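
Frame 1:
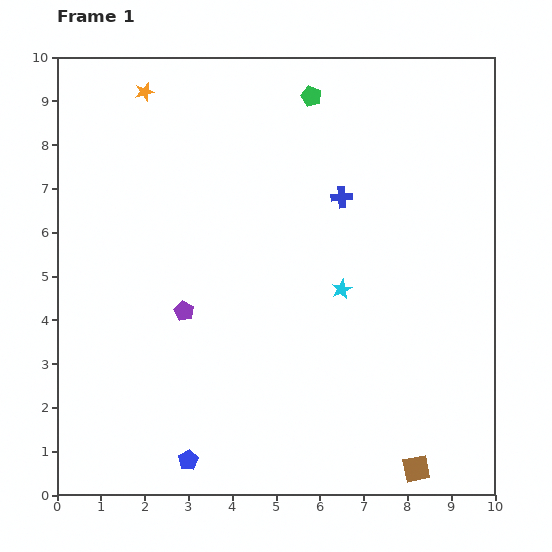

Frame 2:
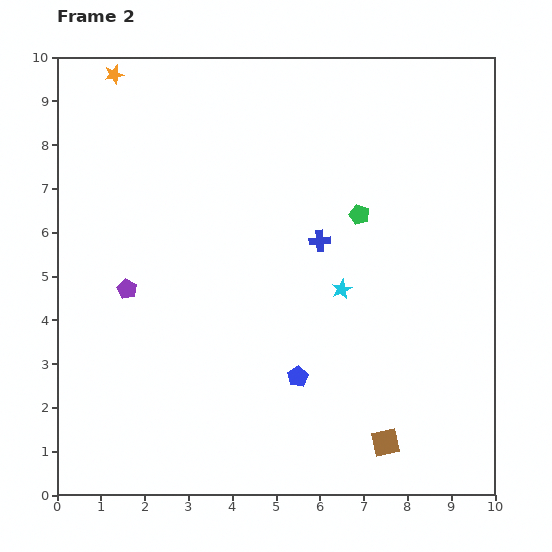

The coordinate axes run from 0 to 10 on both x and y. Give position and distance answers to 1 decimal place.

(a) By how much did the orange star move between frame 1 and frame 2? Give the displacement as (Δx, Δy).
(-0.7, 0.4)

The orange star was at (2.0, 9.2) in frame 1 and (1.3, 9.6) in frame 2.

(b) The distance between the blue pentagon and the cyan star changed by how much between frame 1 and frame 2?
-3.0

Distance in frame 1: 5.2. Distance in frame 2: 2.2.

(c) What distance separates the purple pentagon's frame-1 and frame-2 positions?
1.4

The purple pentagon moved from (2.9, 4.2) to (1.6, 4.7), a distance of √(1.3² + 0.5²) ≈ 1.4.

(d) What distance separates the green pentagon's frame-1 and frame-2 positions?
2.9

The green pentagon moved from (5.8, 9.1) to (6.9, 6.4), a distance of √(1.1² + 2.7²) ≈ 2.9.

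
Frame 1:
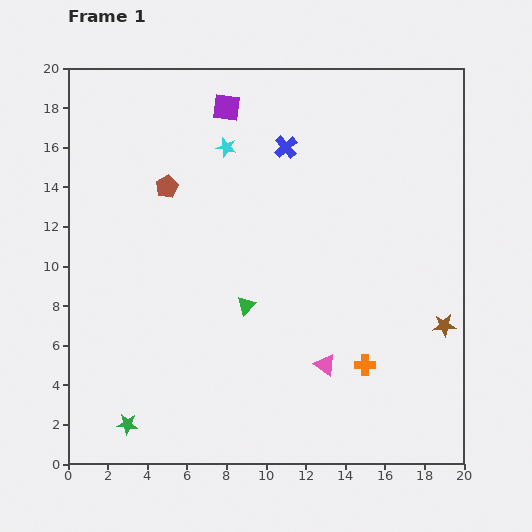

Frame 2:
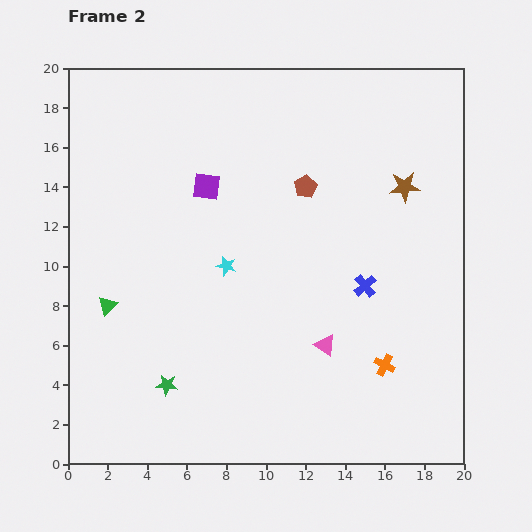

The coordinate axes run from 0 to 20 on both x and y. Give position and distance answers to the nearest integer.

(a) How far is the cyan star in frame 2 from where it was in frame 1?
6

The cyan star moved from (8, 16) to (8, 10), a distance of √(0² + 6²) ≈ 6.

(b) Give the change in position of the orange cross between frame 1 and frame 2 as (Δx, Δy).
(1, 0)

The orange cross was at (15, 5) in frame 1 and (16, 5) in frame 2.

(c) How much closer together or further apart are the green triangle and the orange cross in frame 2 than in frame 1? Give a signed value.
+7

Distance in frame 1: 7. Distance in frame 2: 14.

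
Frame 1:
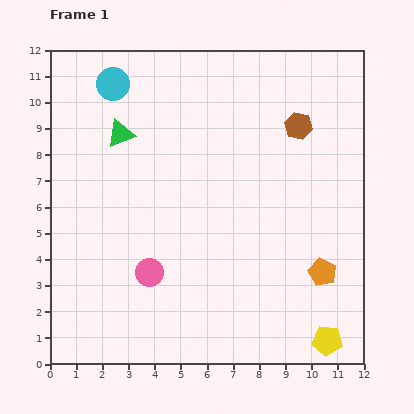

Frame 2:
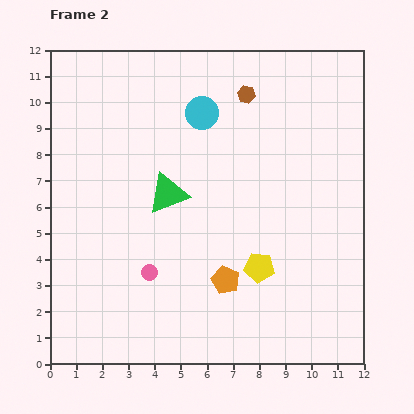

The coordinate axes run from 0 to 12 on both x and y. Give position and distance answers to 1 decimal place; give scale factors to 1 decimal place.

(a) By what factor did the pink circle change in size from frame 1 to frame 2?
0.6×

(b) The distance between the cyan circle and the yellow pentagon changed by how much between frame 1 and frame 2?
-6.5

Distance in frame 1: 12.8. Distance in frame 2: 6.3.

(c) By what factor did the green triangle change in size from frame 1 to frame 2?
1.5×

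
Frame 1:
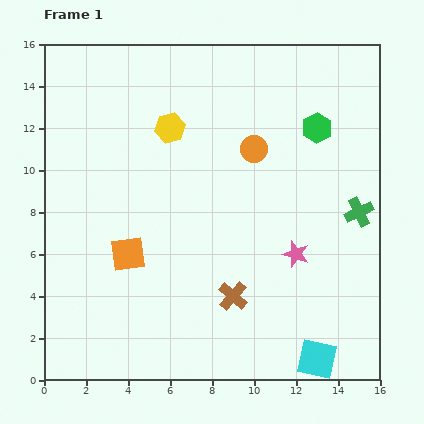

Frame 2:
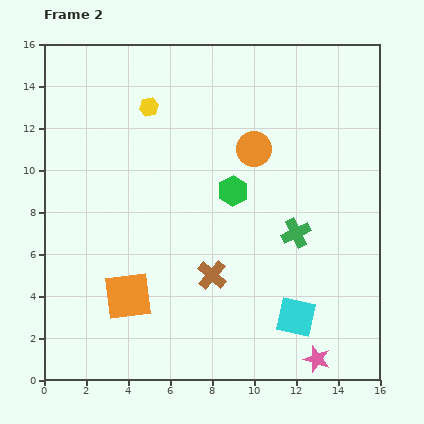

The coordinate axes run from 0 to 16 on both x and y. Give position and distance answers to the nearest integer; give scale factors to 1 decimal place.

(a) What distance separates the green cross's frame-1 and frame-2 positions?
3

The green cross moved from (15, 8) to (12, 7), a distance of √(3² + 1²) ≈ 3.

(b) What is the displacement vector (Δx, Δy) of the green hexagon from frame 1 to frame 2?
(-4, -3)

The green hexagon was at (13, 12) in frame 1 and (9, 9) in frame 2.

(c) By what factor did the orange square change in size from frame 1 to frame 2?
1.4×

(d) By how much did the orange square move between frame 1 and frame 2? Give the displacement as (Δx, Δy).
(0, -2)

The orange square was at (4, 6) in frame 1 and (4, 4) in frame 2.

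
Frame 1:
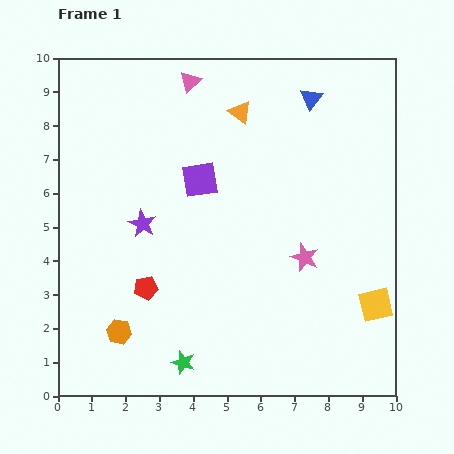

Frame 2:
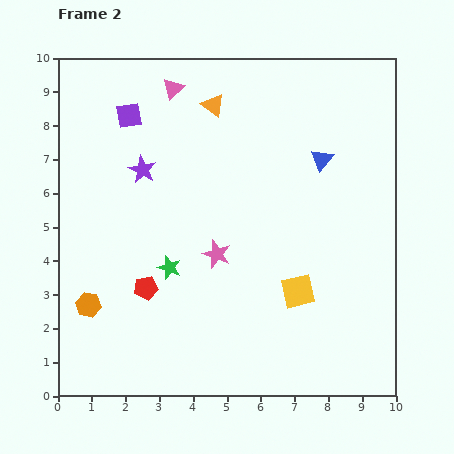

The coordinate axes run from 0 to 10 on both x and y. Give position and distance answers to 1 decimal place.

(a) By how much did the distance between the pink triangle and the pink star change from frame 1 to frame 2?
-1.1

Distance in frame 1: 6.2. Distance in frame 2: 5.1.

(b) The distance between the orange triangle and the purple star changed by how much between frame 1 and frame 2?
-1.6

Distance in frame 1: 4.4. Distance in frame 2: 2.8.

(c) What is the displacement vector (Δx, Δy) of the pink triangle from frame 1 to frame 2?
(-0.5, -0.2)

The pink triangle was at (3.9, 9.3) in frame 1 and (3.4, 9.1) in frame 2.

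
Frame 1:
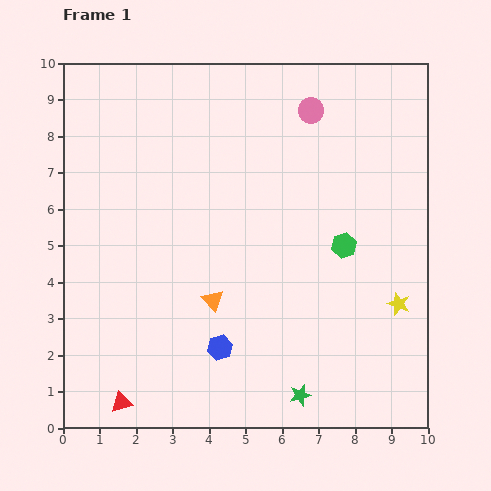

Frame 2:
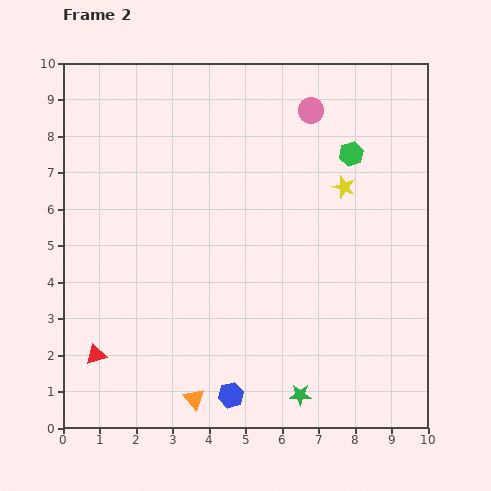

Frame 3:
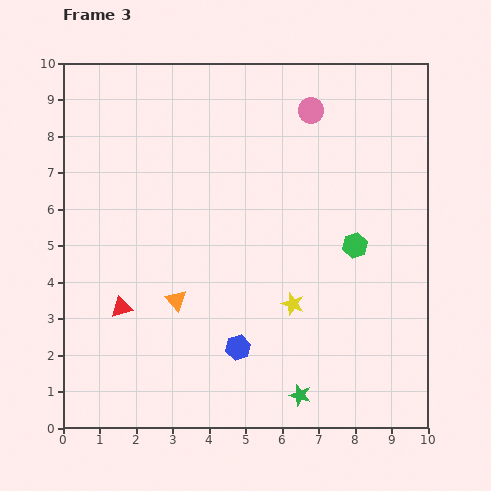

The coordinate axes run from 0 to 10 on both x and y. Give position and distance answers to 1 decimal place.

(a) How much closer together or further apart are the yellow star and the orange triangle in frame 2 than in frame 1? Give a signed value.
+2.0

Distance in frame 1: 5.1. Distance in frame 2: 7.1.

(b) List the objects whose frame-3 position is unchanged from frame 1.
the pink circle, the green star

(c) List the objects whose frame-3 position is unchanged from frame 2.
the pink circle, the green star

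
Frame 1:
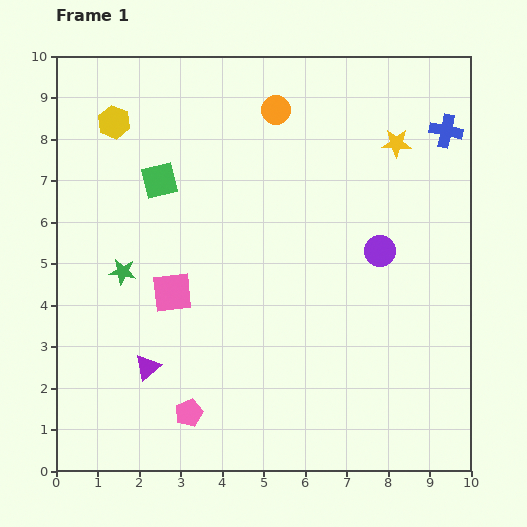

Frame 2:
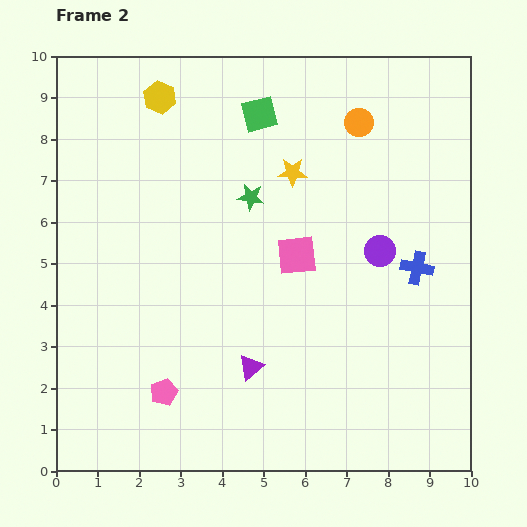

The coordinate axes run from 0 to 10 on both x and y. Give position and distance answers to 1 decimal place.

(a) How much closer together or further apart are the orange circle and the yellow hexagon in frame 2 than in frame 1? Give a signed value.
+0.9

Distance in frame 1: 3.9. Distance in frame 2: 4.8.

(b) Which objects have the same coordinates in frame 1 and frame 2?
the purple circle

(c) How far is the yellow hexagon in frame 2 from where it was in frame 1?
1.3

The yellow hexagon moved from (1.4, 8.4) to (2.5, 9.0), a distance of √(1.1² + 0.6²) ≈ 1.3.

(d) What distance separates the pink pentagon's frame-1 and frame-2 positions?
0.8

The pink pentagon moved from (3.2, 1.4) to (2.6, 1.9), a distance of √(0.6² + 0.5²) ≈ 0.8.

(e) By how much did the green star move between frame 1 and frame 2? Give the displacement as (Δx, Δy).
(3.1, 1.8)

The green star was at (1.6, 4.8) in frame 1 and (4.7, 6.6) in frame 2.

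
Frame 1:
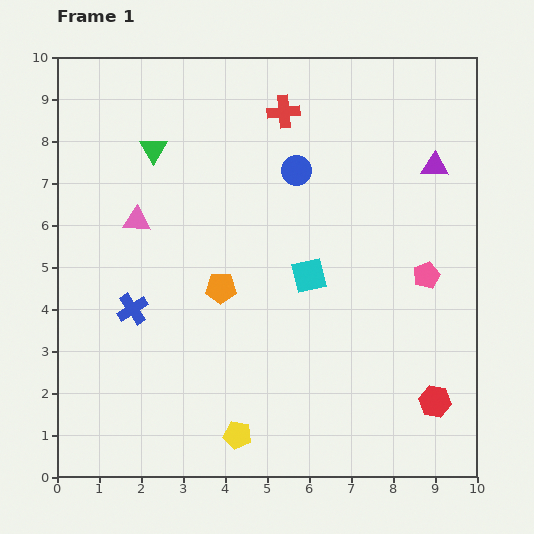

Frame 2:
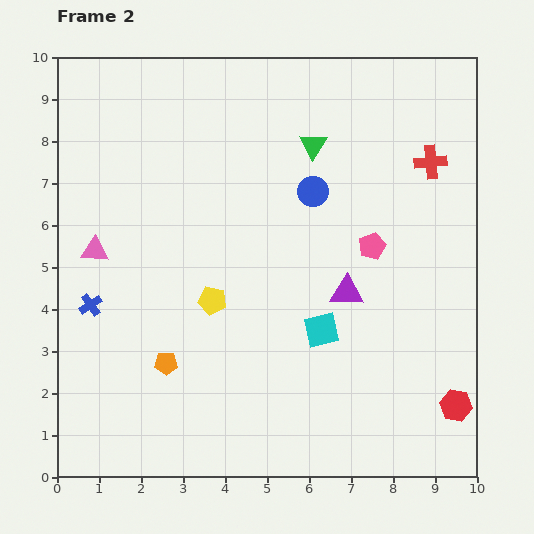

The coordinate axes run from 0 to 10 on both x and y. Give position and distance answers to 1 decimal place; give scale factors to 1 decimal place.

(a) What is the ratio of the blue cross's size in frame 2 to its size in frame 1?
0.7×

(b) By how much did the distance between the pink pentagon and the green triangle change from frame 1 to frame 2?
-4.4

Distance in frame 1: 7.2. Distance in frame 2: 2.8.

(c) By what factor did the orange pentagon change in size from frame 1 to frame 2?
0.7×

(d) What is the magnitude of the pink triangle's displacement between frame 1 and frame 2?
1.2

The pink triangle moved from (1.9, 6.1) to (0.9, 5.4), a distance of √(1.0² + 0.7²) ≈ 1.2.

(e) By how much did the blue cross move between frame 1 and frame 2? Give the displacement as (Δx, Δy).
(-1.0, 0.1)

The blue cross was at (1.8, 4.0) in frame 1 and (0.8, 4.1) in frame 2.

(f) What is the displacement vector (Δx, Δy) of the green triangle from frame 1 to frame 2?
(3.8, 0.1)

The green triangle was at (2.3, 7.8) in frame 1 and (6.1, 7.9) in frame 2.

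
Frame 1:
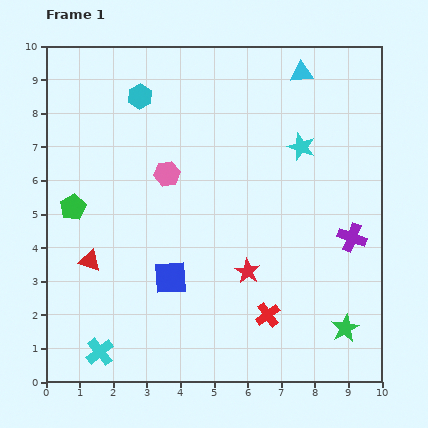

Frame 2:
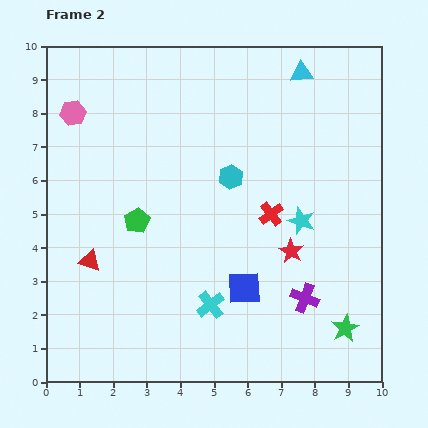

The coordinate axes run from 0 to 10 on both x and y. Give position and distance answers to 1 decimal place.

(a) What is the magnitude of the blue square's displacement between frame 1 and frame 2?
2.2

The blue square moved from (3.7, 3.1) to (5.9, 2.8), a distance of √(2.2² + 0.3²) ≈ 2.2.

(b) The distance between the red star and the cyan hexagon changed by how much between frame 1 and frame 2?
-3.3

Distance in frame 1: 6.1. Distance in frame 2: 2.8.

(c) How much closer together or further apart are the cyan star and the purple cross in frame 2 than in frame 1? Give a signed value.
-0.8

Distance in frame 1: 3.1. Distance in frame 2: 2.3.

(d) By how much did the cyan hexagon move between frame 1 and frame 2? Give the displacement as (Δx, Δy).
(2.7, -2.4)

The cyan hexagon was at (2.8, 8.5) in frame 1 and (5.5, 6.1) in frame 2.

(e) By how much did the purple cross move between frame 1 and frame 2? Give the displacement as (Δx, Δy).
(-1.4, -1.8)

The purple cross was at (9.1, 4.3) in frame 1 and (7.7, 2.5) in frame 2.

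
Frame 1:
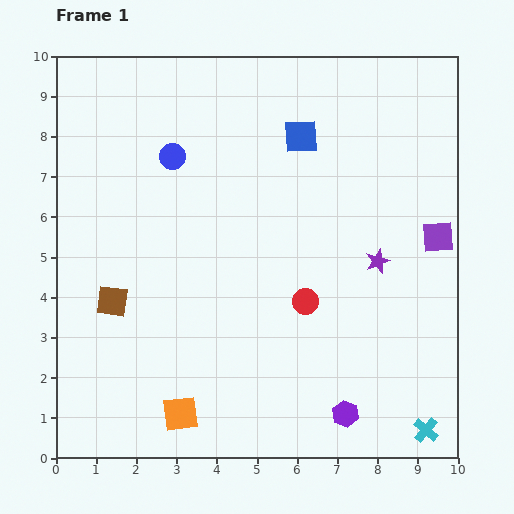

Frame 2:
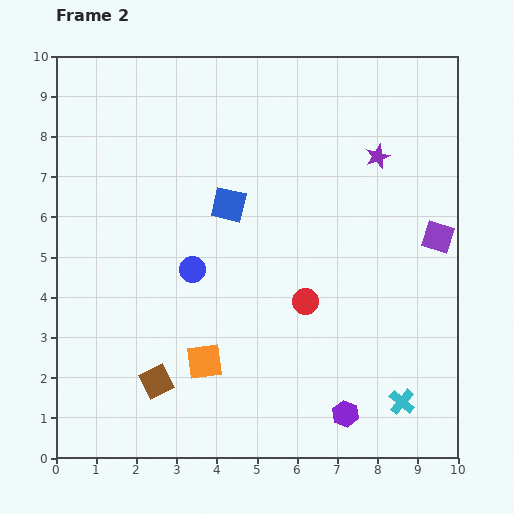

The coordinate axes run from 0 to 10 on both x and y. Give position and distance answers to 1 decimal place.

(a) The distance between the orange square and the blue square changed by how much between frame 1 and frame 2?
-3.6

Distance in frame 1: 7.5. Distance in frame 2: 3.9.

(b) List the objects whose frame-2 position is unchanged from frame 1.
the red circle, the purple hexagon, the purple square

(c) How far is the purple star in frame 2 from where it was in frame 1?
2.6

The purple star moved from (8.0, 4.9) to (8.0, 7.5), a distance of √(0.0² + 2.6²) ≈ 2.6.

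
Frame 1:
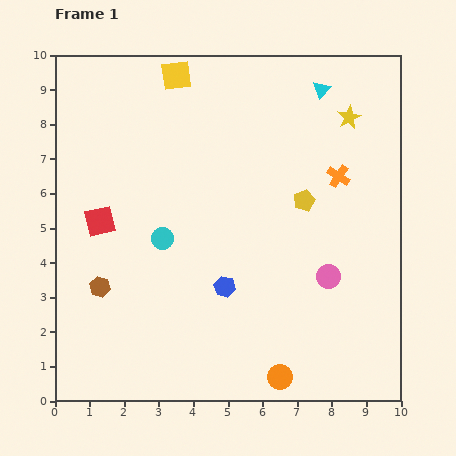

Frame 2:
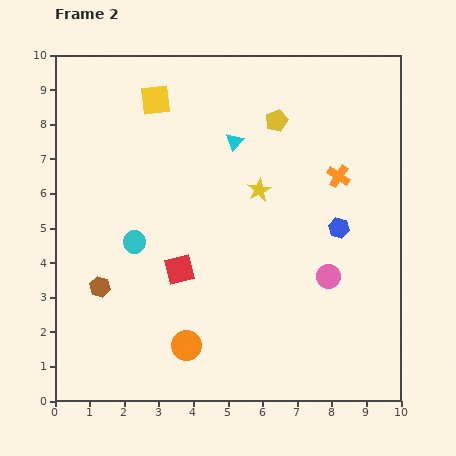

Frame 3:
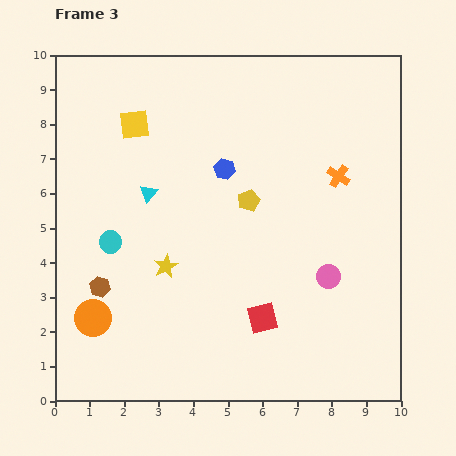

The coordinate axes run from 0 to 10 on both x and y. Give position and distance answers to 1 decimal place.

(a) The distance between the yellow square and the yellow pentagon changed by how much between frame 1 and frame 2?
-1.6

Distance in frame 1: 5.2. Distance in frame 2: 3.6.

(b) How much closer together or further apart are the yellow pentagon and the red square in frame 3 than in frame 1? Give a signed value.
-2.5

Distance in frame 1: 5.9. Distance in frame 3: 3.4.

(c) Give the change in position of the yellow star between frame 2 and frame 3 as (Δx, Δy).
(-2.7, -2.2)

The yellow star was at (5.9, 6.1) in frame 2 and (3.2, 3.9) in frame 3.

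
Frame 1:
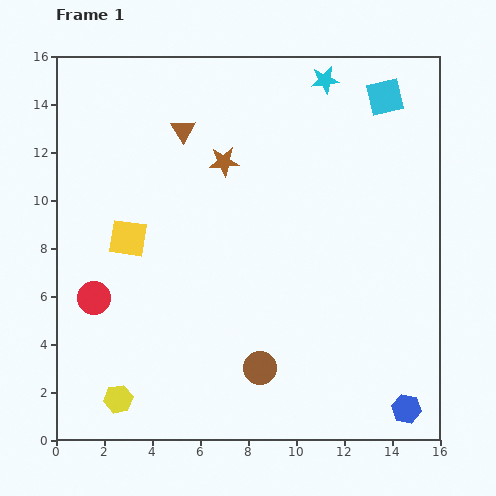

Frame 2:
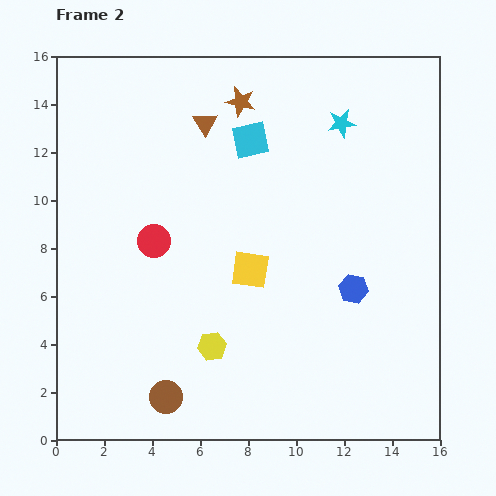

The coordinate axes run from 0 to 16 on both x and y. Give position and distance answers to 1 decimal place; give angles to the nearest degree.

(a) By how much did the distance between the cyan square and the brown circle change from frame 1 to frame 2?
-1.1

Distance in frame 1: 12.4. Distance in frame 2: 11.3.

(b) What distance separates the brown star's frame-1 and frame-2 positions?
2.6

The brown star moved from (7.0, 11.6) to (7.7, 14.1), a distance of √(0.7² + 2.5²) ≈ 2.6.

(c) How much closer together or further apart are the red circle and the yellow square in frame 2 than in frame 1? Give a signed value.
+1.3

Distance in frame 1: 2.9. Distance in frame 2: 4.2.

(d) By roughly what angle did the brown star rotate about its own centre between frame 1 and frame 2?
19° clockwise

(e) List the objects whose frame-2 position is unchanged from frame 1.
none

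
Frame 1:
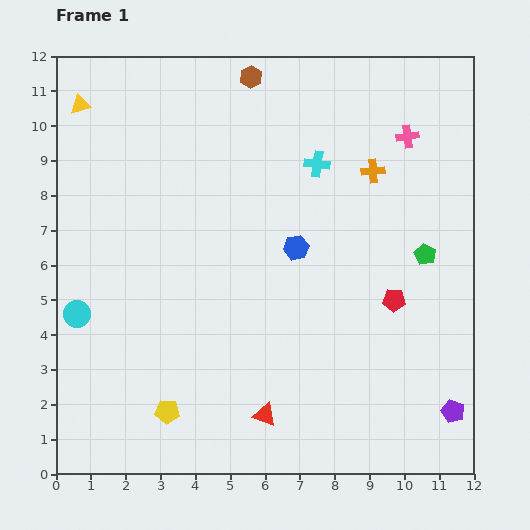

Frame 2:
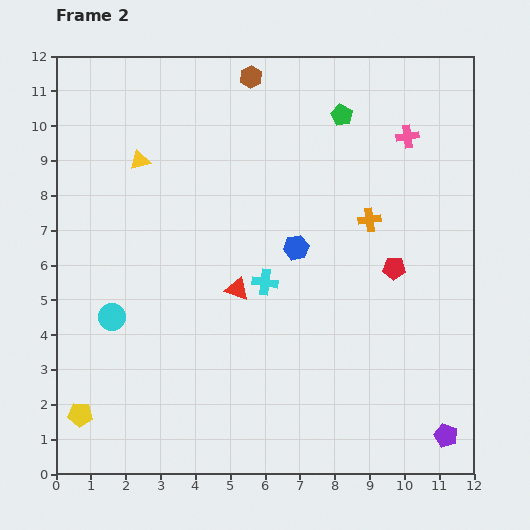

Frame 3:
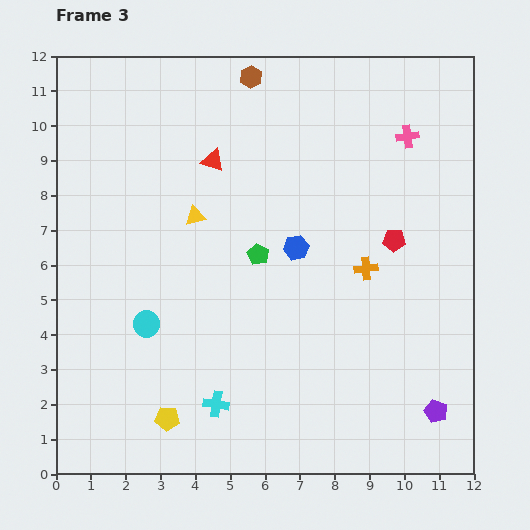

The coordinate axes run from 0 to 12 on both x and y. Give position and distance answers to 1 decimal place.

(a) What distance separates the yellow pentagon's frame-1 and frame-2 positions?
2.5

The yellow pentagon moved from (3.2, 1.8) to (0.7, 1.7), a distance of √(2.5² + 0.1²) ≈ 2.5.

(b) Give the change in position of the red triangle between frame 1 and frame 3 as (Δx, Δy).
(-1.5, 7.3)

The red triangle was at (6.0, 1.7) in frame 1 and (4.5, 9.0) in frame 3.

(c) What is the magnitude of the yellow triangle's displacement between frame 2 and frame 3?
2.3

The yellow triangle moved from (2.4, 9.0) to (4.0, 7.4), a distance of √(1.6² + 1.6²) ≈ 2.3.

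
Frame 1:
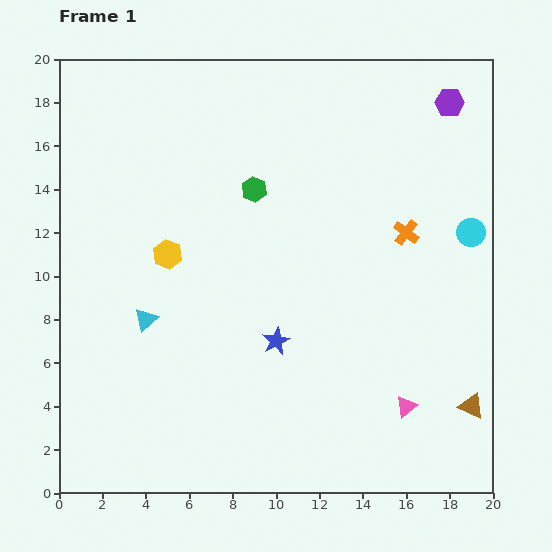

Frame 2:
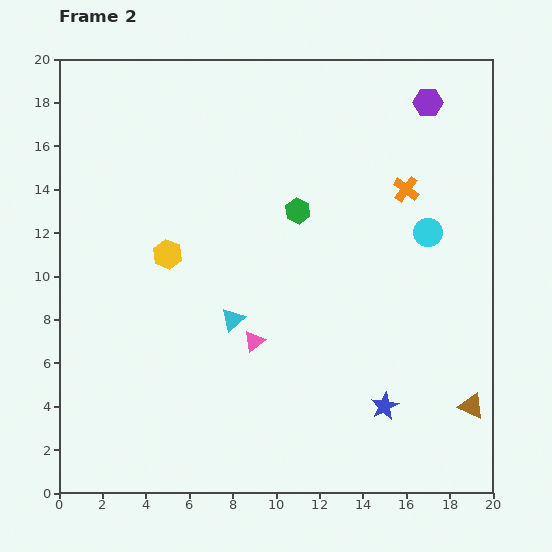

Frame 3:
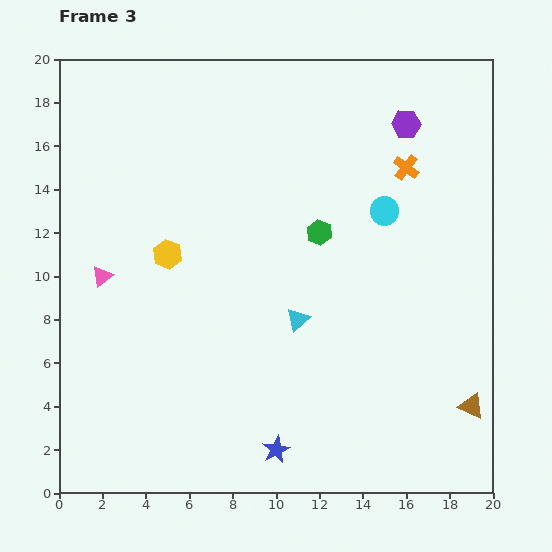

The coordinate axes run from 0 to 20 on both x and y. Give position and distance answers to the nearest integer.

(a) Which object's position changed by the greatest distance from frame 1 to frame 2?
the pink triangle

(moved 8; next 6)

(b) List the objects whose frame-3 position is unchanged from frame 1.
the brown triangle, the yellow hexagon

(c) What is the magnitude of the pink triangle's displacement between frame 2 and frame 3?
8

The pink triangle moved from (9, 7) to (2, 10), a distance of √(7² + 3²) ≈ 8.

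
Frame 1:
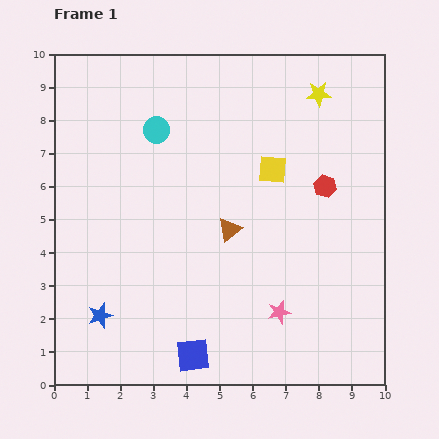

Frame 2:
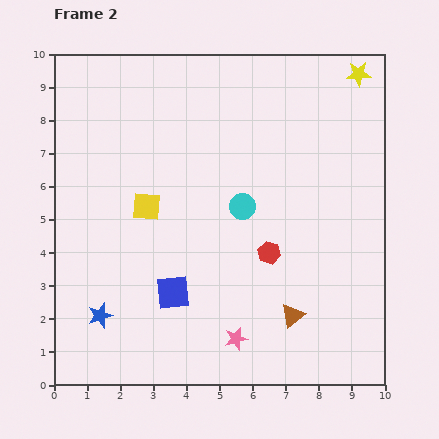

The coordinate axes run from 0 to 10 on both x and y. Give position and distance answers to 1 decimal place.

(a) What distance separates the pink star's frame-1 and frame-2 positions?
1.5

The pink star moved from (6.8, 2.2) to (5.5, 1.4), a distance of √(1.3² + 0.8²) ≈ 1.5.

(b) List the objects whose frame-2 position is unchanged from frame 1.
the blue star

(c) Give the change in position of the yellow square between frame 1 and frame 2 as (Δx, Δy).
(-3.8, -1.1)

The yellow square was at (6.6, 6.5) in frame 1 and (2.8, 5.4) in frame 2.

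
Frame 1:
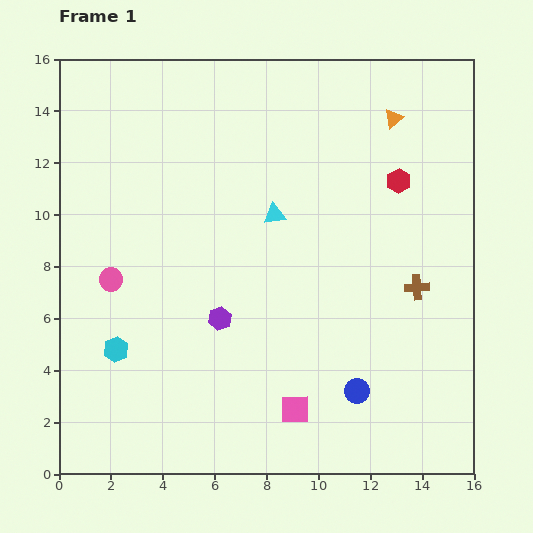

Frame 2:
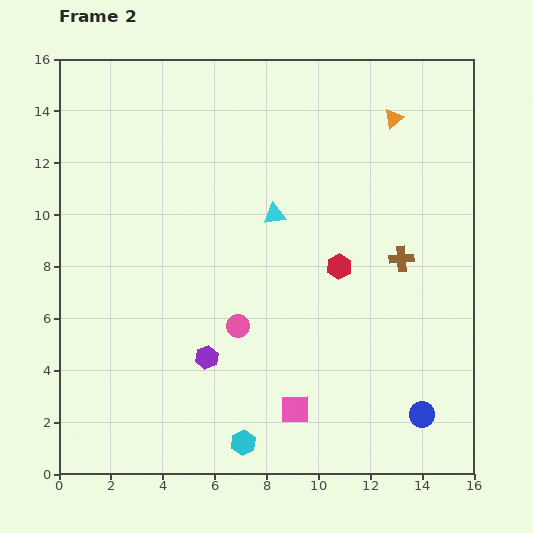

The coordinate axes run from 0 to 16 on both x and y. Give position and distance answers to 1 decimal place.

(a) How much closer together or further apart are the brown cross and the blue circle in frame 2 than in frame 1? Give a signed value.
+1.5

Distance in frame 1: 4.6. Distance in frame 2: 6.1.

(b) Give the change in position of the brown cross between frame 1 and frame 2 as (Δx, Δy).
(-0.6, 1.1)

The brown cross was at (13.8, 7.2) in frame 1 and (13.2, 8.3) in frame 2.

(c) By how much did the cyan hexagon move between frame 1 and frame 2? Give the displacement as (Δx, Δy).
(4.9, -3.6)

The cyan hexagon was at (2.2, 4.8) in frame 1 and (7.1, 1.2) in frame 2.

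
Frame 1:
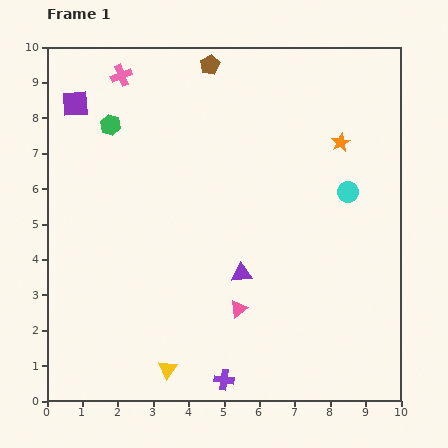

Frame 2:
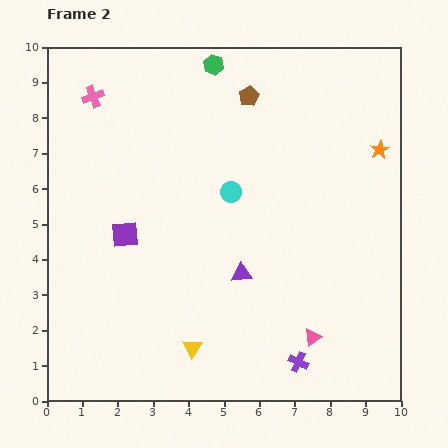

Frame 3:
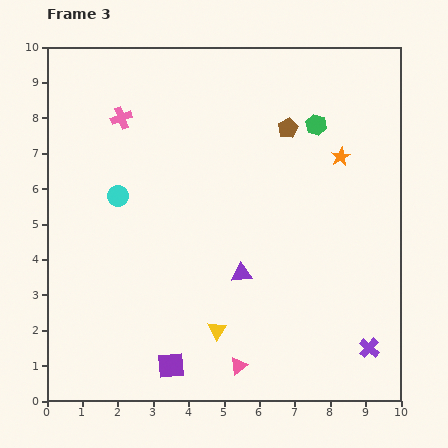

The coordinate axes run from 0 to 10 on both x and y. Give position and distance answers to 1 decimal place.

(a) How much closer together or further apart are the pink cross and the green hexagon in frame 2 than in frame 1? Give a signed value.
+2.1

Distance in frame 1: 1.4. Distance in frame 2: 3.5.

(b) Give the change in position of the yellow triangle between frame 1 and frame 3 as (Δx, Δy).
(1.4, 1.1)

The yellow triangle was at (3.4, 0.9) in frame 1 and (4.8, 2.0) in frame 3.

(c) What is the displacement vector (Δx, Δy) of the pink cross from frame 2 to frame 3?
(0.8, -0.6)

The pink cross was at (1.3, 8.6) in frame 2 and (2.1, 8.0) in frame 3.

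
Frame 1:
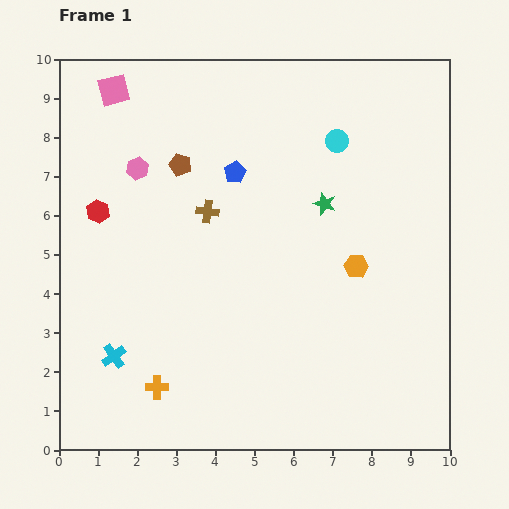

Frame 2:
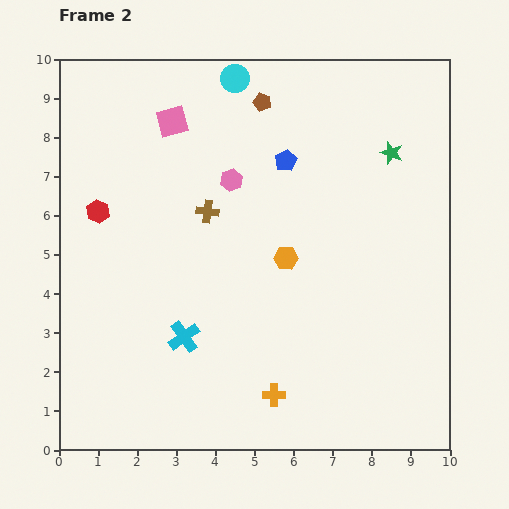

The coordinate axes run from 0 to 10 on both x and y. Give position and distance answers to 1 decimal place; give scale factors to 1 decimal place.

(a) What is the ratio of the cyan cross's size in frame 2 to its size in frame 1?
1.3×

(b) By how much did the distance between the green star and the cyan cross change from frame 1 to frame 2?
+0.4

Distance in frame 1: 6.7. Distance in frame 2: 7.1.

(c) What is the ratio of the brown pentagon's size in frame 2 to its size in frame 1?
0.8×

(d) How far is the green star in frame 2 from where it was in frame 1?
2.1

The green star moved from (6.8, 6.3) to (8.5, 7.6), a distance of √(1.7² + 1.3²) ≈ 2.1.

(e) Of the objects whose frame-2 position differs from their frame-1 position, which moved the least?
the blue pentagon

(moved 1.3)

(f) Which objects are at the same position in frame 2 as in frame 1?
the brown cross, the red hexagon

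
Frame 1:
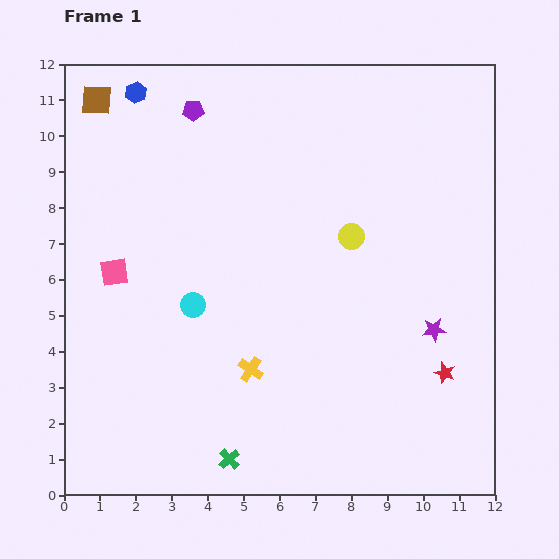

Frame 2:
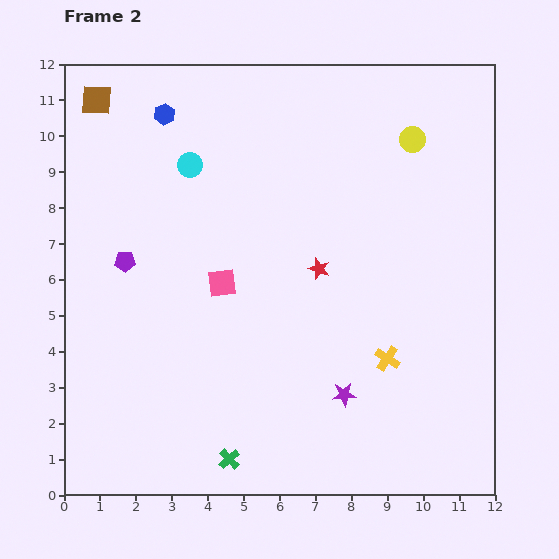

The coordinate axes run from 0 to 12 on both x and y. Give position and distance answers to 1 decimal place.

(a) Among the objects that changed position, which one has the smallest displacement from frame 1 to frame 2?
the blue hexagon

(moved 1.0)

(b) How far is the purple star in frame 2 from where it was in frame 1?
3.1

The purple star moved from (10.3, 4.6) to (7.8, 2.8), a distance of √(2.5² + 1.8²) ≈ 3.1.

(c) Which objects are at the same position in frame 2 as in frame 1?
the brown square, the green cross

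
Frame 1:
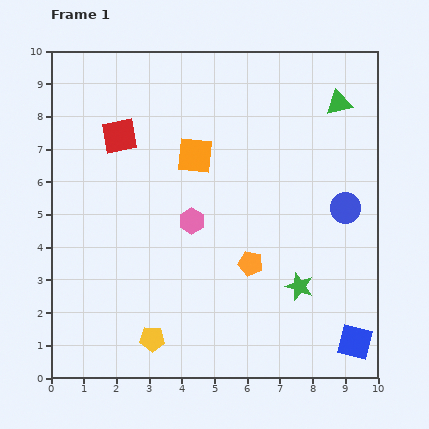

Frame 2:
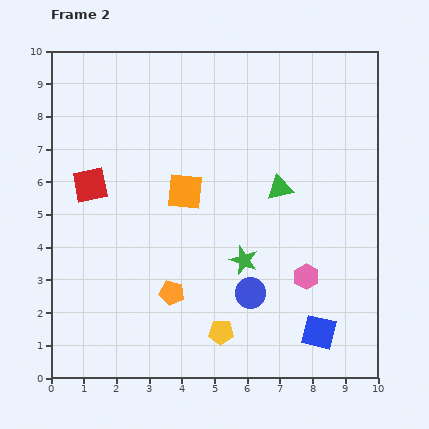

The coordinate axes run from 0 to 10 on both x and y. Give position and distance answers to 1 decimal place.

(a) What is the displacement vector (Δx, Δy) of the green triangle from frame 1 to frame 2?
(-1.8, -2.6)

The green triangle was at (8.8, 8.4) in frame 1 and (7.0, 5.8) in frame 2.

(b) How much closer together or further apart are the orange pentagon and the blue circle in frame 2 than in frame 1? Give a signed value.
-1.0

Distance in frame 1: 3.4. Distance in frame 2: 2.4.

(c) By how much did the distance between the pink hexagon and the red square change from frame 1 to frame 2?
+3.8

Distance in frame 1: 3.4. Distance in frame 2: 7.2.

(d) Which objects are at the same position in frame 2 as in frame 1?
none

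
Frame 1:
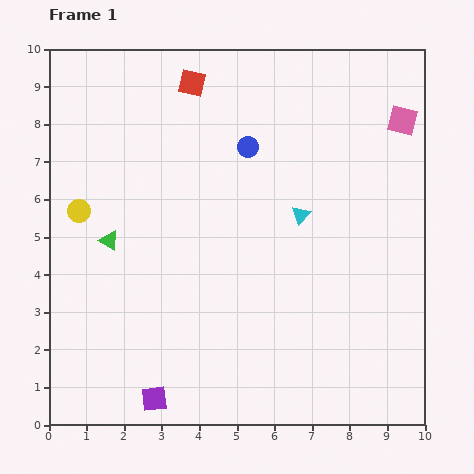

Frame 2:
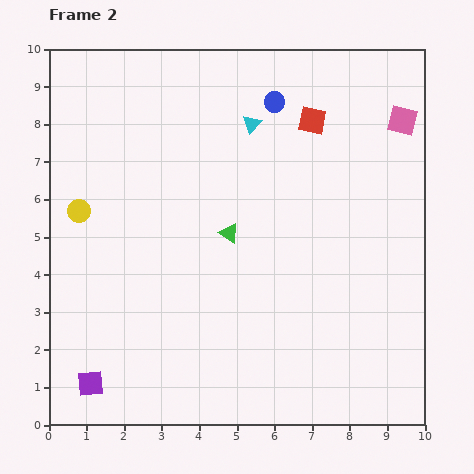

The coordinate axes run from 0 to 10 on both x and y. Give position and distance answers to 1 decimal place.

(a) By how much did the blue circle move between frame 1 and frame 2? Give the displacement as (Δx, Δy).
(0.7, 1.2)

The blue circle was at (5.3, 7.4) in frame 1 and (6.0, 8.6) in frame 2.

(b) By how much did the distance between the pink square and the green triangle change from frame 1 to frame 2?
-2.9

Distance in frame 1: 8.4. Distance in frame 2: 5.5.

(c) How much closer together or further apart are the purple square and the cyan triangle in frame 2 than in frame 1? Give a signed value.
+1.8

Distance in frame 1: 6.3. Distance in frame 2: 8.1.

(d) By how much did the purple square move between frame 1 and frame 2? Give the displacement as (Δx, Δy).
(-1.7, 0.4)

The purple square was at (2.8, 0.7) in frame 1 and (1.1, 1.1) in frame 2.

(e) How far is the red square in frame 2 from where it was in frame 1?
3.4

The red square moved from (3.8, 9.1) to (7.0, 8.1), a distance of √(3.2² + 1.0²) ≈ 3.4.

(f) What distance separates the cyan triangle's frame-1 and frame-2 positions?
2.7

The cyan triangle moved from (6.7, 5.6) to (5.4, 8.0), a distance of √(1.3² + 2.4²) ≈ 2.7.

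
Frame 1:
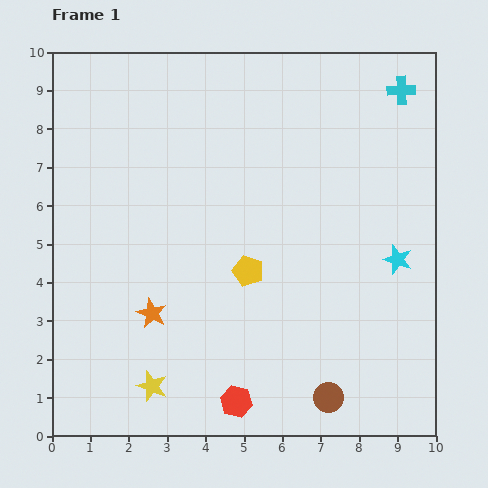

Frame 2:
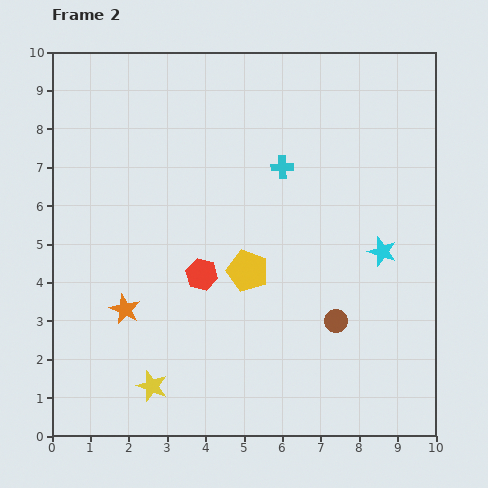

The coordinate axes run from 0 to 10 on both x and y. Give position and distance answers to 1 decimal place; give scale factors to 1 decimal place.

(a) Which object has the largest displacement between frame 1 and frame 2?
the cyan cross

(moved 3.7; next 3.4)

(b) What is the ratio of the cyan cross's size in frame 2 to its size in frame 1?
0.8×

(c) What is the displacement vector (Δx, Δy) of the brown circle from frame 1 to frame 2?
(0.2, 2.0)

The brown circle was at (7.2, 1.0) in frame 1 and (7.4, 3.0) in frame 2.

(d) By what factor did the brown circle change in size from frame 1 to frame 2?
0.8×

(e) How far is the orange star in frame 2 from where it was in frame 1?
0.7

The orange star moved from (2.6, 3.2) to (1.9, 3.3), a distance of √(0.7² + 0.1²) ≈ 0.7.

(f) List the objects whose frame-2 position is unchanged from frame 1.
the yellow star, the yellow pentagon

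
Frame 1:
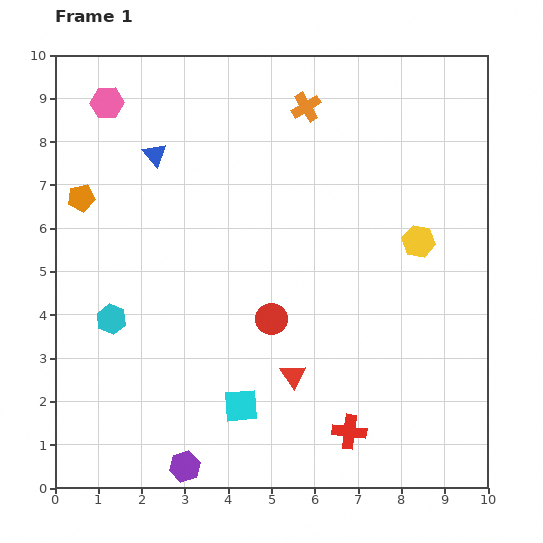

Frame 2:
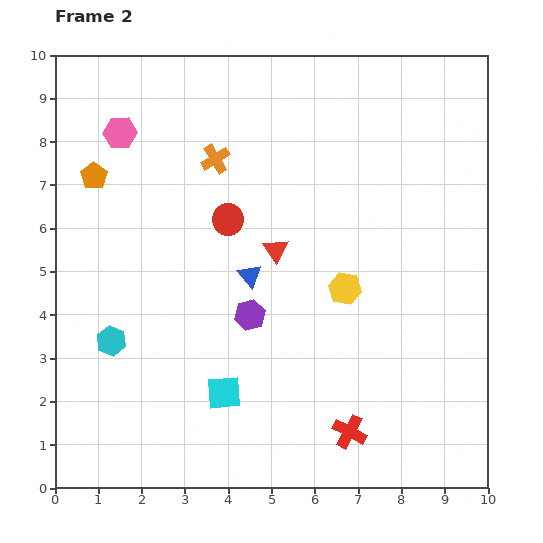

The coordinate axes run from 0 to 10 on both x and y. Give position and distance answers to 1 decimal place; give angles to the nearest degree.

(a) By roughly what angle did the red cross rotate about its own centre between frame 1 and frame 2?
21° clockwise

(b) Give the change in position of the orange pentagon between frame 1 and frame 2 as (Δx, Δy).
(0.3, 0.5)

The orange pentagon was at (0.6, 6.7) in frame 1 and (0.9, 7.2) in frame 2.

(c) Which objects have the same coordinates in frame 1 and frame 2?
the red cross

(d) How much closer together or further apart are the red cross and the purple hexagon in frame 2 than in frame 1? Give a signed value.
-0.4

Distance in frame 1: 3.9. Distance in frame 2: 3.5.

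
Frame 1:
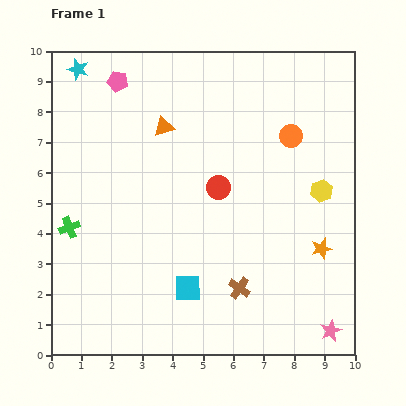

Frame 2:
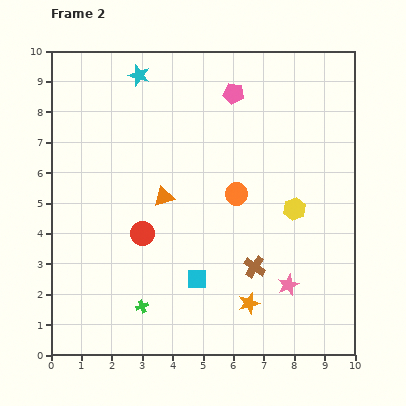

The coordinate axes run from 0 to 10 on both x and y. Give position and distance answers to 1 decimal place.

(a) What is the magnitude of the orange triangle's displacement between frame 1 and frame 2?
2.3

The orange triangle moved from (3.7, 7.5) to (3.7, 5.2), a distance of √(0.0² + 2.3²) ≈ 2.3.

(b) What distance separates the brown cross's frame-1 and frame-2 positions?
0.9

The brown cross moved from (6.2, 2.2) to (6.7, 2.9), a distance of √(0.5² + 0.7²) ≈ 0.9.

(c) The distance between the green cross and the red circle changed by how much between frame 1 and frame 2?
-2.7

Distance in frame 1: 5.1. Distance in frame 2: 2.4.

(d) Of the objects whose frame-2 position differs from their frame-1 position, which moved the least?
the cyan square

(moved 0.4)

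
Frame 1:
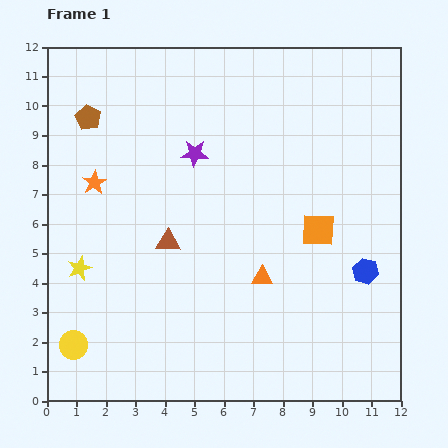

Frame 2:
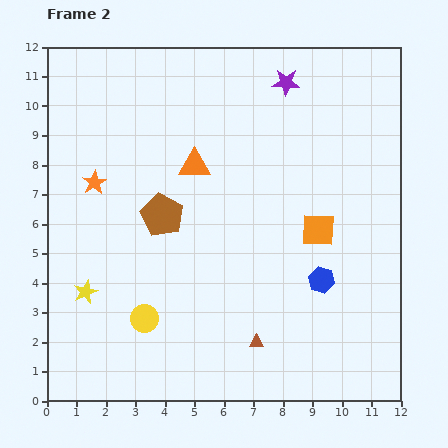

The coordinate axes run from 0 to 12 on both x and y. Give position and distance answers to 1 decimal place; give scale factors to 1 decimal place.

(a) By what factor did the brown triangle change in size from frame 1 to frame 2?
0.6×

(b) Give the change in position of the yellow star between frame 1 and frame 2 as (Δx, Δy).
(0.2, -0.8)

The yellow star was at (1.1, 4.5) in frame 1 and (1.3, 3.7) in frame 2.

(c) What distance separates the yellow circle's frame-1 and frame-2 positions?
2.6

The yellow circle moved from (0.9, 1.9) to (3.3, 2.8), a distance of √(2.4² + 0.9²) ≈ 2.6.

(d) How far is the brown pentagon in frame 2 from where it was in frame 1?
4.1

The brown pentagon moved from (1.4, 9.6) to (3.9, 6.3), a distance of √(2.5² + 3.3²) ≈ 4.1.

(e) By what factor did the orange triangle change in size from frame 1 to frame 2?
1.5×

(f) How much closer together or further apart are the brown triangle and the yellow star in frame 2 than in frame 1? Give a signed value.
+2.9

Distance in frame 1: 3.1. Distance in frame 2: 6.0.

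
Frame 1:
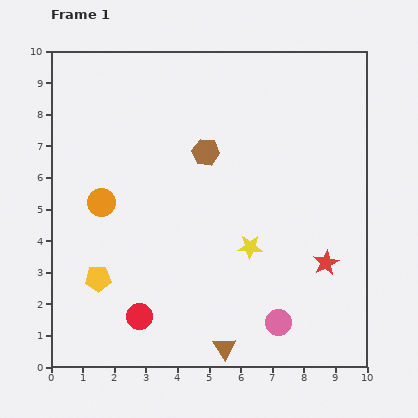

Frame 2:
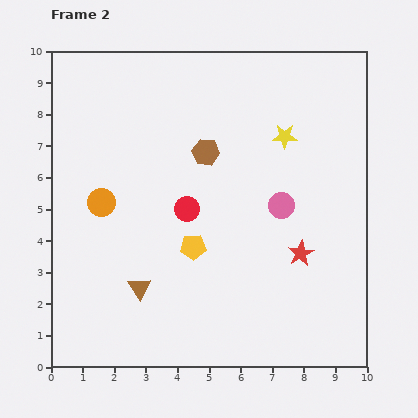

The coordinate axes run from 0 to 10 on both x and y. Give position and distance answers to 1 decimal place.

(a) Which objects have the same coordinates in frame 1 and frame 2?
the brown hexagon, the orange circle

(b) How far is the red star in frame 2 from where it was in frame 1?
0.9

The red star moved from (8.7, 3.3) to (7.9, 3.6), a distance of √(0.8² + 0.3²) ≈ 0.9.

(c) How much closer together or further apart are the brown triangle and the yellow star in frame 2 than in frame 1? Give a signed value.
+3.3

Distance in frame 1: 3.3. Distance in frame 2: 6.6.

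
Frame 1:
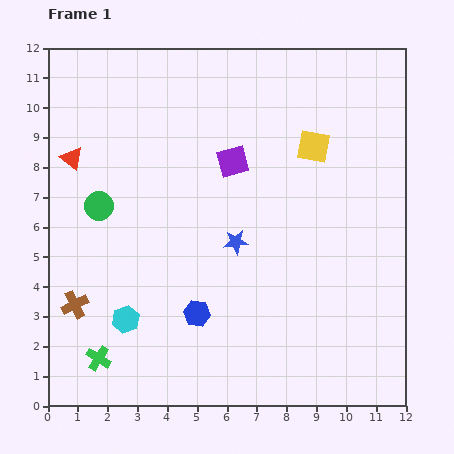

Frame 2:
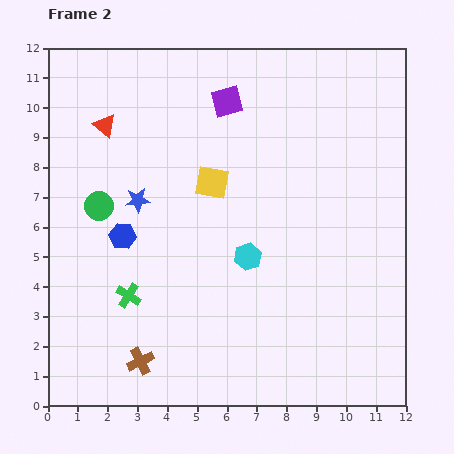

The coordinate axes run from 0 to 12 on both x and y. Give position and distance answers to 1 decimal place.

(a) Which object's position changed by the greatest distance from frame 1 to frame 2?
the cyan hexagon

(moved 4.6; next 3.6)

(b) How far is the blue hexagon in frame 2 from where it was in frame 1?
3.6

The blue hexagon moved from (5.0, 3.1) to (2.5, 5.7), a distance of √(2.5² + 2.6²) ≈ 3.6.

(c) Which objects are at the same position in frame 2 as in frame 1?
the green circle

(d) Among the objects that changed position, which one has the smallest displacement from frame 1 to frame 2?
the red triangle

(moved 1.6)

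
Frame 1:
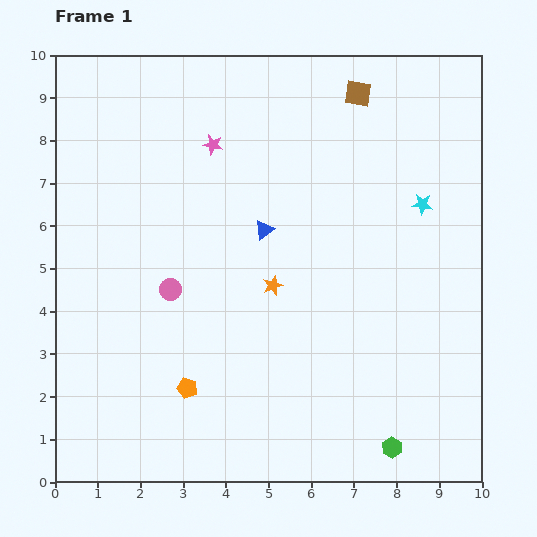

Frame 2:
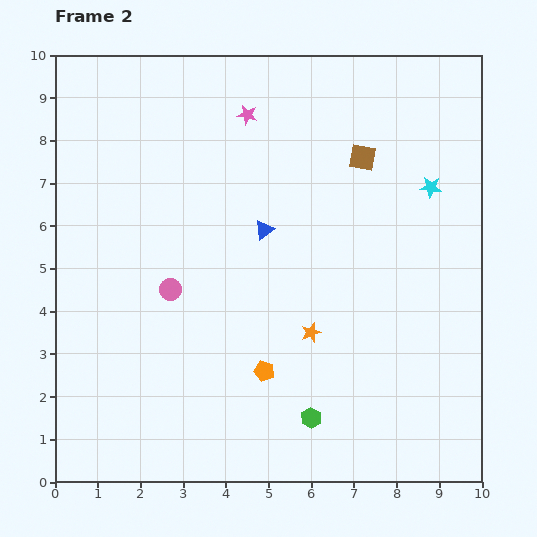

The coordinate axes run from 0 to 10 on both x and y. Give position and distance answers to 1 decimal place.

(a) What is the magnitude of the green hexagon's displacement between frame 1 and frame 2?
2.0

The green hexagon moved from (7.9, 0.8) to (6.0, 1.5), a distance of √(1.9² + 0.7²) ≈ 2.0.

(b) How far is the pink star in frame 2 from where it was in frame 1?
1.1

The pink star moved from (3.7, 7.9) to (4.5, 8.6), a distance of √(0.8² + 0.7²) ≈ 1.1.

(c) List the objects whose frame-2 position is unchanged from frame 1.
the pink circle, the blue triangle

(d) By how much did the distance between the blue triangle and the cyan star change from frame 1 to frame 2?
+0.3

Distance in frame 1: 3.7. Distance in frame 2: 4.0.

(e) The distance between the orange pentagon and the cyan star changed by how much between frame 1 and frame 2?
-1.2

Distance in frame 1: 7.0. Distance in frame 2: 5.8.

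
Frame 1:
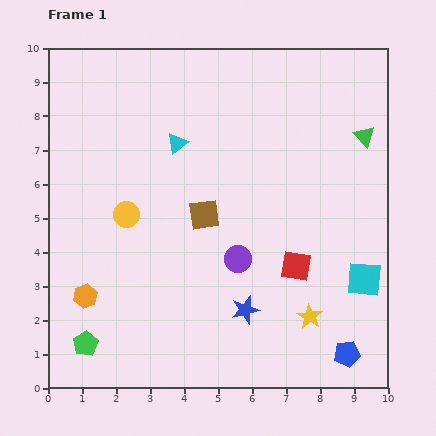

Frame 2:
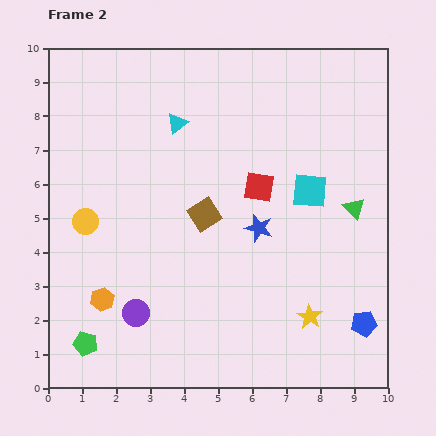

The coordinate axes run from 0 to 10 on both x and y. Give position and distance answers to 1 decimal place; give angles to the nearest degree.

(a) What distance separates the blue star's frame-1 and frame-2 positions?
2.4

The blue star moved from (5.8, 2.3) to (6.2, 4.7), a distance of √(0.4² + 2.4²) ≈ 2.4.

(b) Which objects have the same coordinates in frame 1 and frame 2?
the yellow star, the green pentagon, the brown square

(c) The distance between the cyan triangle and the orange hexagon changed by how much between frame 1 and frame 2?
+0.4

Distance in frame 1: 5.2. Distance in frame 2: 5.6.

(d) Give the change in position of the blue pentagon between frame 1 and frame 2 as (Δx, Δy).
(0.5, 0.9)

The blue pentagon was at (8.8, 1.0) in frame 1 and (9.3, 1.9) in frame 2.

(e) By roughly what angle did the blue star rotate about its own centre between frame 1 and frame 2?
30° clockwise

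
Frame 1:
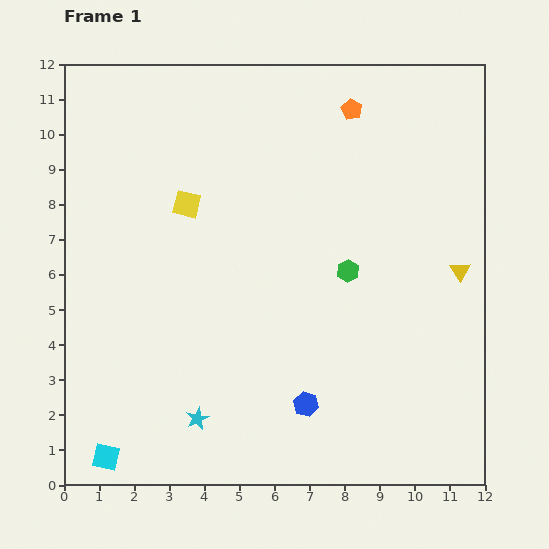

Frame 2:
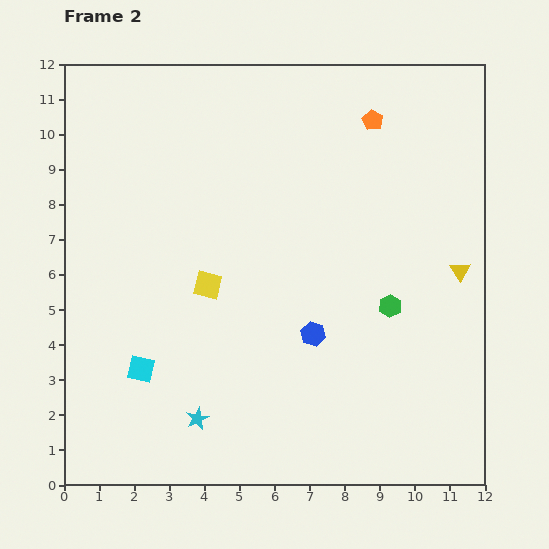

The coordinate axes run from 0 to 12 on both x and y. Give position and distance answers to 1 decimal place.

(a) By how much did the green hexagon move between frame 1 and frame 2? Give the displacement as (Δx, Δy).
(1.2, -1.0)

The green hexagon was at (8.1, 6.1) in frame 1 and (9.3, 5.1) in frame 2.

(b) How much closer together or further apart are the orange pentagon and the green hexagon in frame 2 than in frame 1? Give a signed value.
+0.7

Distance in frame 1: 4.6. Distance in frame 2: 5.3.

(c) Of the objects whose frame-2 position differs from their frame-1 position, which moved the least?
the orange pentagon

(moved 0.7)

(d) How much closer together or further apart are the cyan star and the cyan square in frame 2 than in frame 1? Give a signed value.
-0.7

Distance in frame 1: 2.8. Distance in frame 2: 2.1.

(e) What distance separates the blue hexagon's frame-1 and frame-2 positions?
2.0

The blue hexagon moved from (6.9, 2.3) to (7.1, 4.3), a distance of √(0.2² + 2.0²) ≈ 2.0.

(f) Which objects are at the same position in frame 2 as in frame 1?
the cyan star, the yellow triangle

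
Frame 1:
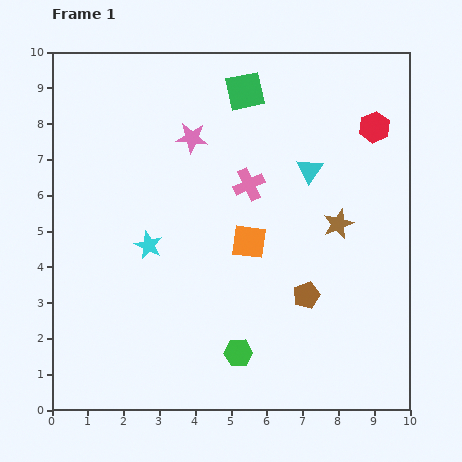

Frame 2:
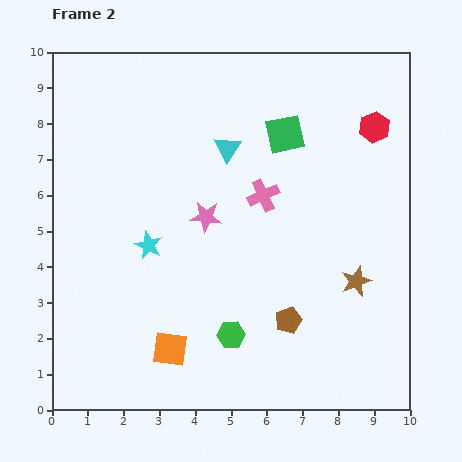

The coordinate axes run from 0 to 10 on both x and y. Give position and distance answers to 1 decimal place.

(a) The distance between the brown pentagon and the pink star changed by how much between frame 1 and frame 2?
-1.7

Distance in frame 1: 5.4. Distance in frame 2: 3.7.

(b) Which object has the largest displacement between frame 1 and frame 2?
the orange square

(moved 3.7; next 2.4)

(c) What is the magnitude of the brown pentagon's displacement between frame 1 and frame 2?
0.9

The brown pentagon moved from (7.1, 3.2) to (6.6, 2.5), a distance of √(0.5² + 0.7²) ≈ 0.9.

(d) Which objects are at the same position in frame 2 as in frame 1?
the red hexagon, the cyan star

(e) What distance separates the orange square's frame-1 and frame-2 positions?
3.7

The orange square moved from (5.5, 4.7) to (3.3, 1.7), a distance of √(2.2² + 3.0²) ≈ 3.7.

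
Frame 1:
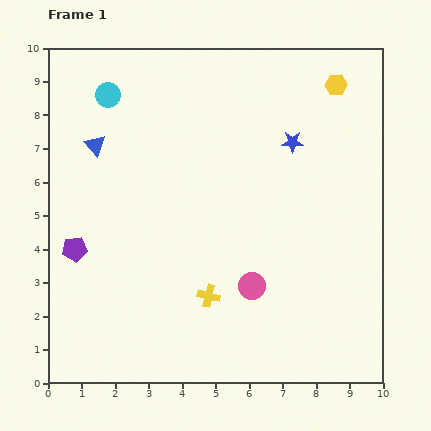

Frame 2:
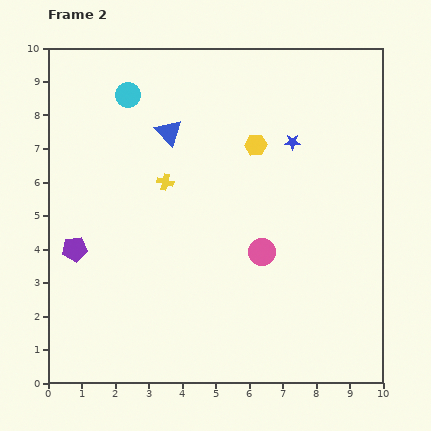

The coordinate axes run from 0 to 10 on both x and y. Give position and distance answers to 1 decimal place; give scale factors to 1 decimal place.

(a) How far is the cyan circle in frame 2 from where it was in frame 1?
0.6

The cyan circle moved from (1.8, 8.6) to (2.4, 8.6), a distance of √(0.6² + 0.0²) ≈ 0.6.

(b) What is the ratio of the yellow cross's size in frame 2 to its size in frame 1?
0.7×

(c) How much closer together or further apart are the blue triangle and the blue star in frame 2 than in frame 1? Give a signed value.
-2.2

Distance in frame 1: 5.9. Distance in frame 2: 3.7.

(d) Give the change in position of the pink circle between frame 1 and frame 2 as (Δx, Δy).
(0.3, 1.0)

The pink circle was at (6.1, 2.9) in frame 1 and (6.4, 3.9) in frame 2.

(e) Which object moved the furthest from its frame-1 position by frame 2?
the yellow cross

(moved 3.6; next 3.0)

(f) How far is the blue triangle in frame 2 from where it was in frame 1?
2.2

The blue triangle moved from (1.4, 7.1) to (3.6, 7.5), a distance of √(2.2² + 0.4²) ≈ 2.2.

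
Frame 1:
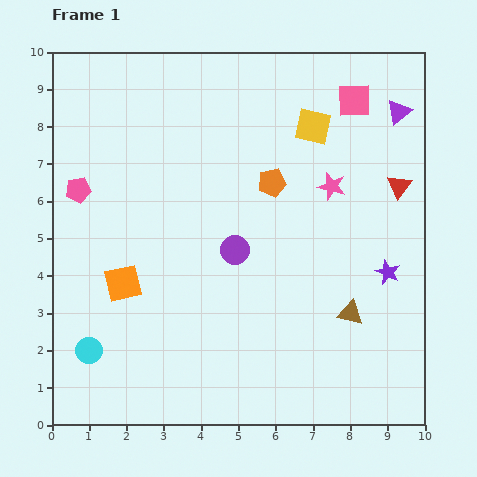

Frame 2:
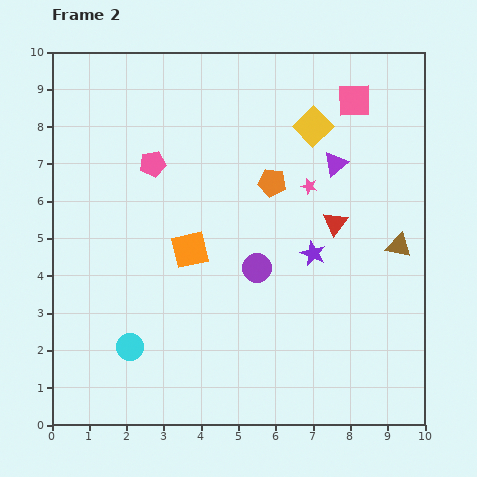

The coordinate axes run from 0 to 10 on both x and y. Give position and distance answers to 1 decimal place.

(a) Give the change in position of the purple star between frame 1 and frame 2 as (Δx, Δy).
(-2.0, 0.5)

The purple star was at (9.0, 4.1) in frame 1 and (7.0, 4.6) in frame 2.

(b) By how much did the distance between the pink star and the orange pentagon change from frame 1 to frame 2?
-0.6

Distance in frame 1: 1.6. Distance in frame 2: 1.0.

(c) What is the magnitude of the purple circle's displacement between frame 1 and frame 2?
0.8

The purple circle moved from (4.9, 4.7) to (5.5, 4.2), a distance of √(0.6² + 0.5²) ≈ 0.8.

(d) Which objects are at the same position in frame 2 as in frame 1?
the yellow square, the pink square, the orange pentagon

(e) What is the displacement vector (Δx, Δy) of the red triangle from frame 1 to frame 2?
(-1.7, -1.0)

The red triangle was at (9.3, 6.4) in frame 1 and (7.6, 5.4) in frame 2.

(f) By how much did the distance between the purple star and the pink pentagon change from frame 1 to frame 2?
-3.7

Distance in frame 1: 8.6. Distance in frame 2: 4.9.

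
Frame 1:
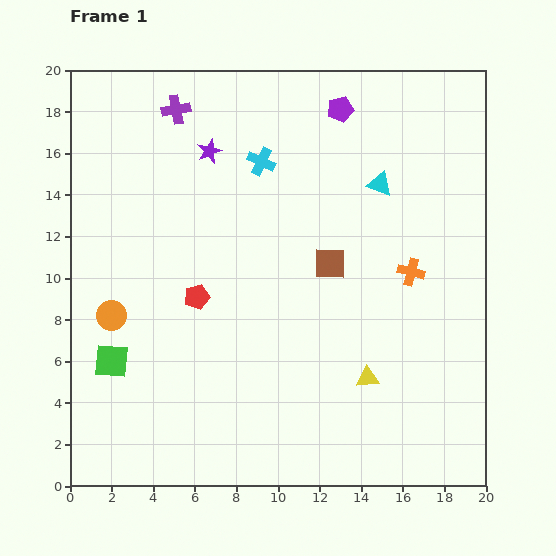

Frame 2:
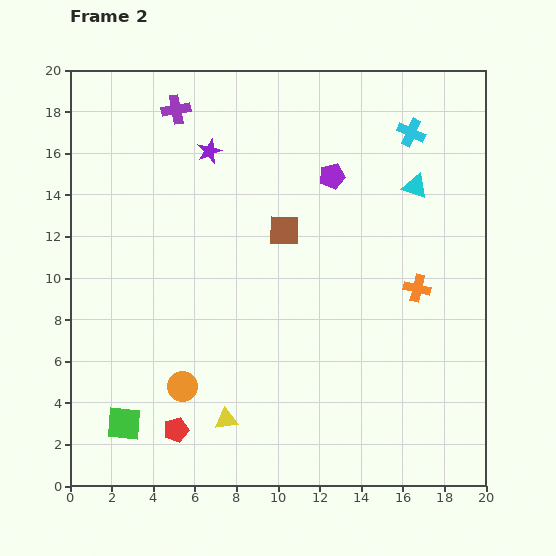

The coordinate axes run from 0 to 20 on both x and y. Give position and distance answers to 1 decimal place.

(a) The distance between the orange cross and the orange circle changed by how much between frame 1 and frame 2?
-2.4

Distance in frame 1: 14.6. Distance in frame 2: 12.2.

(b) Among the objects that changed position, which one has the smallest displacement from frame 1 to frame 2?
the orange cross

(moved 0.9)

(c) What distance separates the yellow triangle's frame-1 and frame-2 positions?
7.1

The yellow triangle moved from (14.3, 5.2) to (7.5, 3.2), a distance of √(6.8² + 2.0²) ≈ 7.1.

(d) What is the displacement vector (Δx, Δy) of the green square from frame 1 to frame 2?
(0.6, -3.0)

The green square was at (2.0, 6.0) in frame 1 and (2.6, 3.0) in frame 2.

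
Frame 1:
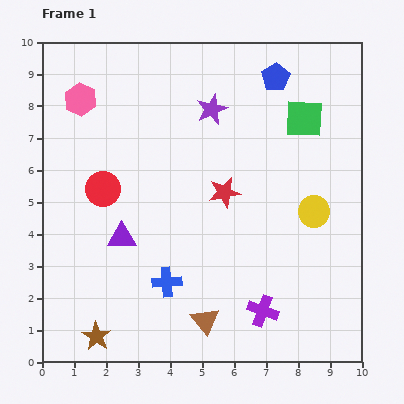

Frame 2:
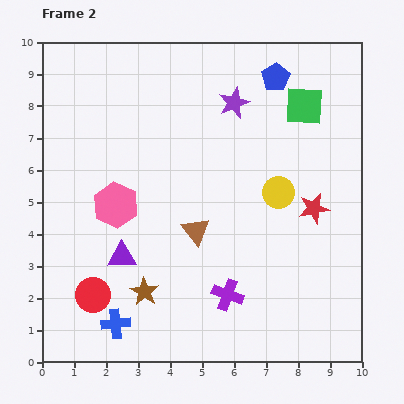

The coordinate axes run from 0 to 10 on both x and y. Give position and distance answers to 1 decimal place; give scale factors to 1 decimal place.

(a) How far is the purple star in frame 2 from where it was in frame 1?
0.7

The purple star moved from (5.3, 7.9) to (6.0, 8.1), a distance of √(0.7² + 0.2²) ≈ 0.7.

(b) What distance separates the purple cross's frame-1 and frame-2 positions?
1.2

The purple cross moved from (6.9, 1.6) to (5.8, 2.1), a distance of √(1.1² + 0.5²) ≈ 1.2.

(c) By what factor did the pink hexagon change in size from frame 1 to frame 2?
1.4×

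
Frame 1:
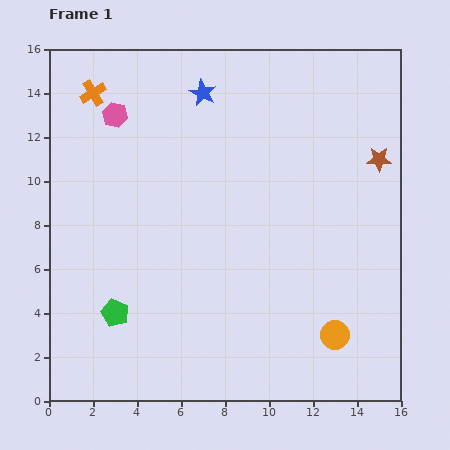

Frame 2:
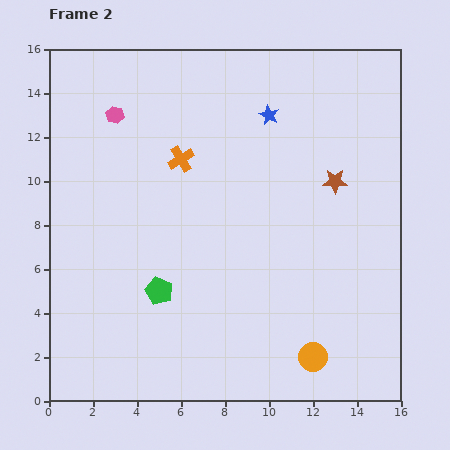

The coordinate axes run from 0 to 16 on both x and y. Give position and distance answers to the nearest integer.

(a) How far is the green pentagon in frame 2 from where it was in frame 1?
2

The green pentagon moved from (3, 4) to (5, 5), a distance of √(2² + 1²) ≈ 2.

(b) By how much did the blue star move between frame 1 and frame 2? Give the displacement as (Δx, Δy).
(3, -1)

The blue star was at (7, 14) in frame 1 and (10, 13) in frame 2.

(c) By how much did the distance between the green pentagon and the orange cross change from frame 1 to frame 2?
-4

Distance in frame 1: 10. Distance in frame 2: 6.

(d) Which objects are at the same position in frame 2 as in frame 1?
the pink hexagon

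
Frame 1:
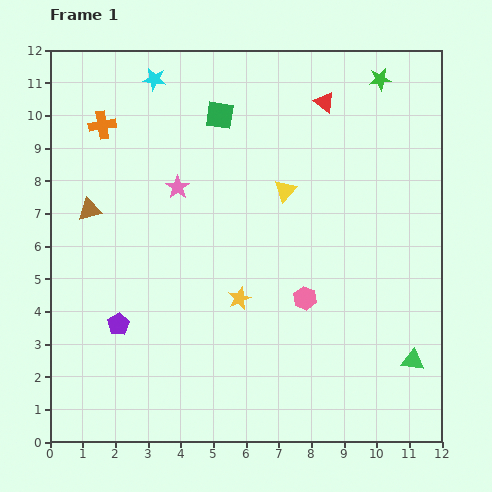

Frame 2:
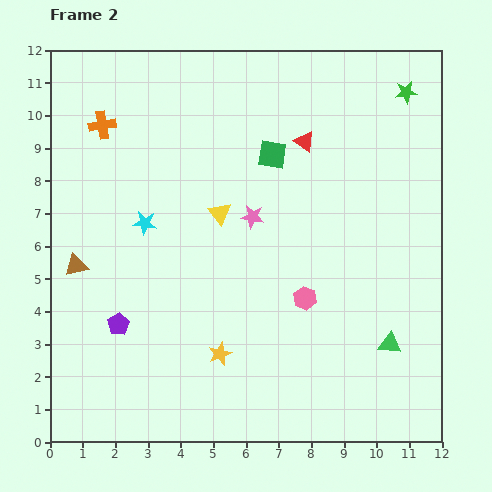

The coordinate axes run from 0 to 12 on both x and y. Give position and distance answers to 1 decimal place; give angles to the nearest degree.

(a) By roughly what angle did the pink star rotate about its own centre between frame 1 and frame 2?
26° counter-clockwise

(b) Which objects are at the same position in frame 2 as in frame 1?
the purple pentagon, the orange cross, the pink hexagon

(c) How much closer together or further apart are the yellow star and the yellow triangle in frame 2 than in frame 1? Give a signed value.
+0.7

Distance in frame 1: 3.6. Distance in frame 2: 4.3.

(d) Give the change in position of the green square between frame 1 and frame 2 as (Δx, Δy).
(1.6, -1.2)

The green square was at (5.2, 10.0) in frame 1 and (6.8, 8.8) in frame 2.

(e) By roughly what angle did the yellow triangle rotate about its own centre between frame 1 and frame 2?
21° counter-clockwise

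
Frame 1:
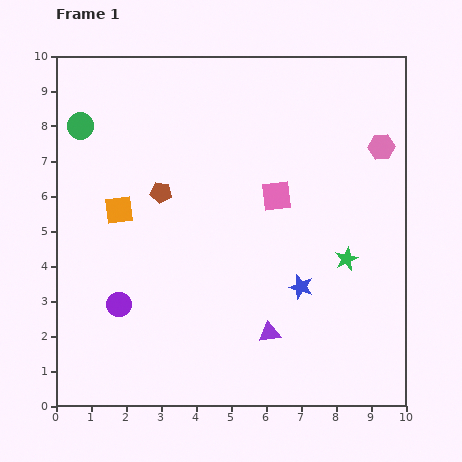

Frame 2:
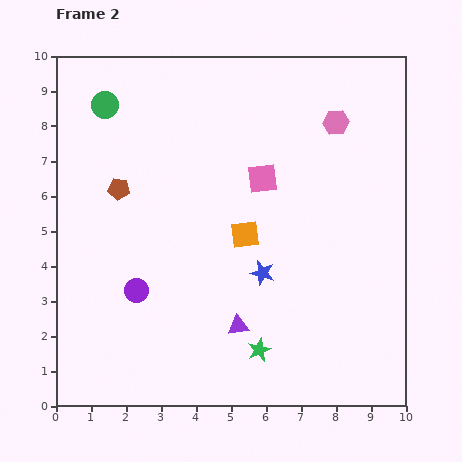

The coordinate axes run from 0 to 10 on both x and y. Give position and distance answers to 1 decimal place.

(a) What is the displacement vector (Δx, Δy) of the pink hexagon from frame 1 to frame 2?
(-1.3, 0.7)

The pink hexagon was at (9.3, 7.4) in frame 1 and (8.0, 8.1) in frame 2.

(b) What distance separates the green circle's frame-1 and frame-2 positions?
0.9

The green circle moved from (0.7, 8.0) to (1.4, 8.6), a distance of √(0.7² + 0.6²) ≈ 0.9.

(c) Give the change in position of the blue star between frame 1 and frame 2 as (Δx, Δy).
(-1.1, 0.4)

The blue star was at (7.0, 3.4) in frame 1 and (5.9, 3.8) in frame 2.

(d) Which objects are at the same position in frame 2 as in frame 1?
none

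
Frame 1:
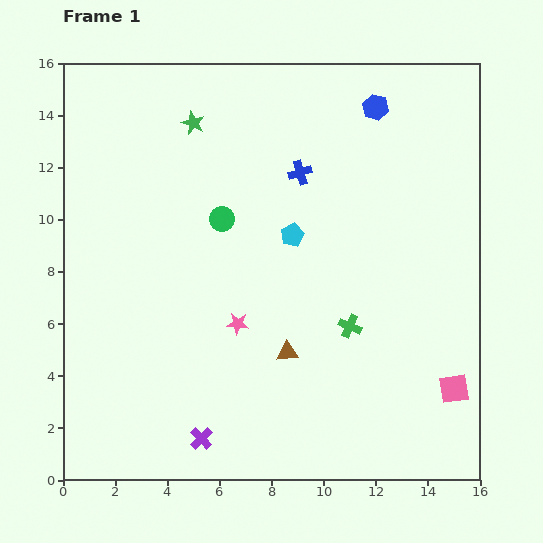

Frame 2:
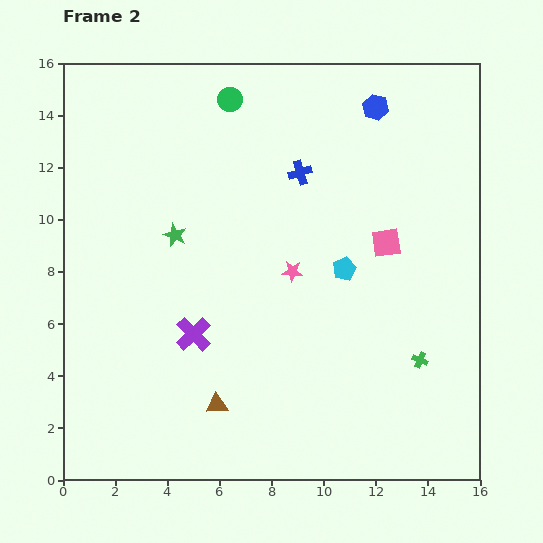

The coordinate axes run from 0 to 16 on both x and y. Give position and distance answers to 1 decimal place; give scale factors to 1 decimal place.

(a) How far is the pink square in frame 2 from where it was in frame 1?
6.2

The pink square moved from (15.0, 3.5) to (12.4, 9.1), a distance of √(2.6² + 5.6²) ≈ 6.2.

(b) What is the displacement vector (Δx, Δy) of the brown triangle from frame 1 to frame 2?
(-2.7, -2.0)

The brown triangle was at (8.6, 4.9) in frame 1 and (5.9, 2.9) in frame 2.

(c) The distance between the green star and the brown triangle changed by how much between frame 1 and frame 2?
-2.8

Distance in frame 1: 9.5. Distance in frame 2: 6.7.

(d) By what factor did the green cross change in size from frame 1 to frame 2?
0.7×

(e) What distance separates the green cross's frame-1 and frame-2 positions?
3.0

The green cross moved from (11.0, 5.9) to (13.7, 4.6), a distance of √(2.7² + 1.3²) ≈ 3.0.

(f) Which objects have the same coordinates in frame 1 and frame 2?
the blue cross, the blue hexagon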